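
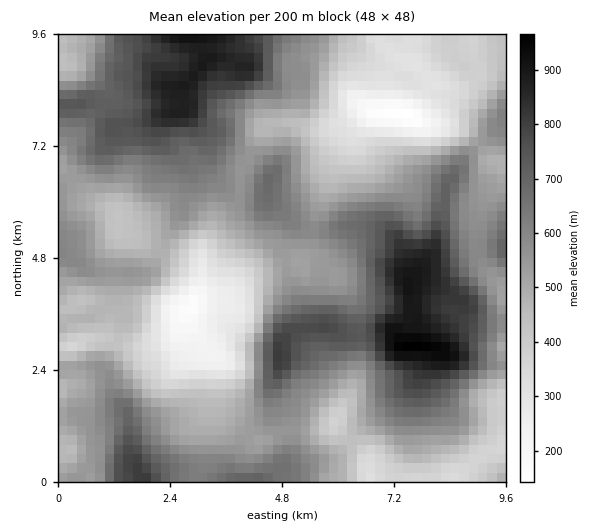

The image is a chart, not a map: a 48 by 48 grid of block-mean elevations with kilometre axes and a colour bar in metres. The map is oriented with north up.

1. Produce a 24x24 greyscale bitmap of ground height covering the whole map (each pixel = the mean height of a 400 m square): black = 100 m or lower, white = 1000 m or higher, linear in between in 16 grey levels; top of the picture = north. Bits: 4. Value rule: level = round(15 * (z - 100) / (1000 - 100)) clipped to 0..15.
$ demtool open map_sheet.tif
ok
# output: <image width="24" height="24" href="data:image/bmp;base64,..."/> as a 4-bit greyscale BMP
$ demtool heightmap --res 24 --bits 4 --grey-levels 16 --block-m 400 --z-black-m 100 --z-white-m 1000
<image width="24" height="24" href="data:image/bmp;base64,Qk2WAQAAAAAAAHYAAAAoAAAAGAAAABgAAAABAAQAAAAAACABAAATCwAAEwsAABAAAAAAAAAAAAAAABEREQAiIiIAMzMzAERERABVVVUAZmZmAHd3dwCIiIgAmZmZAKqqqgC7u7sAzMzMAN3d3QDu7u4A////AHebypmZmZh2RFVEVmeLuZiIiJh2RWZlVGeKqHd3d4dWZ4h3ZXiKl3ZneIdVeJmYZXeJdmZmiYhmeauoZXeHVEREeqmHiry6h2d2RDIje7qZm93tqFVVQyIke7u7ve7sqGZmUxIzWbu7vd3MuWZmUyEjR5mZq93MuHd3dTIzR4iIm93Ll4h3d1NEV3d4rN3KiIhmZlRVZ3eJq8zJiYhmZ3ZniIiZq7q5iXdmZ4d4mZiJmpmpiHd3eIiImodneIiph3iIiZmYioZmZniZd4mqmqqYiIZUVWZ4d4m7u7upd3VENDNFeKq7vNypdmZDIRE0aKqqvNy6iIdTIiNEV3irzd3MuYhUQ0REVmebzM3dyohlRERFVWebvN3cyph1RERVVQ=="/>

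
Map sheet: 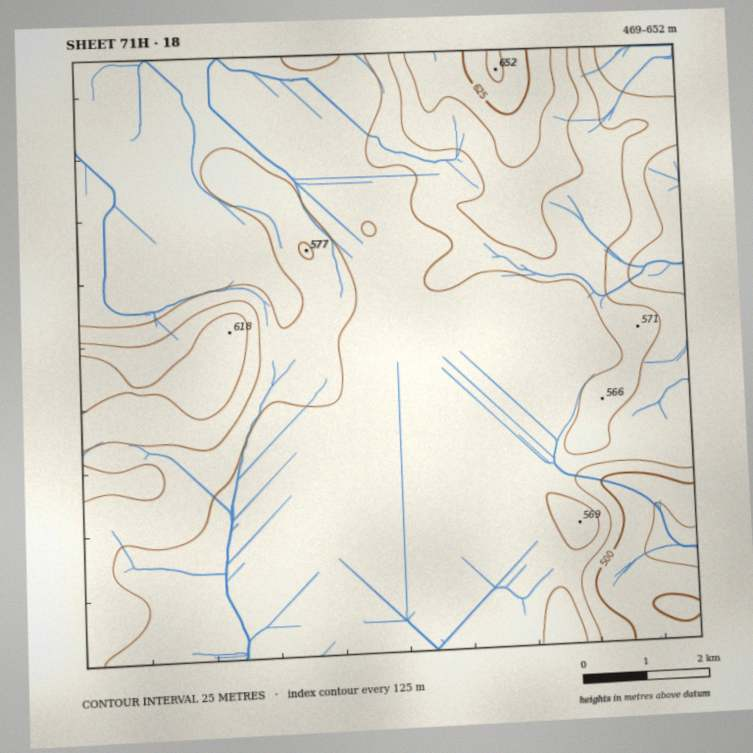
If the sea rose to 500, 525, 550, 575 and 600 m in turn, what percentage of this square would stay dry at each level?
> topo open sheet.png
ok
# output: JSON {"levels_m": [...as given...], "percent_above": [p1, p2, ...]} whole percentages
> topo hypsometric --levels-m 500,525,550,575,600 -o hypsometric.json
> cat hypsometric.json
{"levels_m": [500, 525, 550, 575, 600], "percent_above": [97, 93, 33, 13, 5]}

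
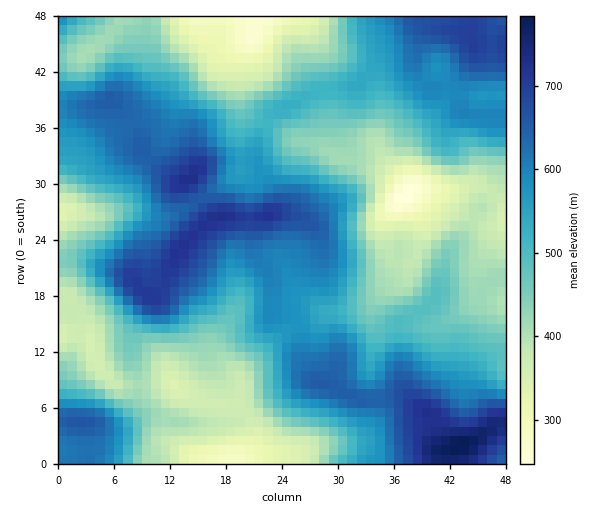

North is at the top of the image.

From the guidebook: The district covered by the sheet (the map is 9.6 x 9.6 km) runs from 240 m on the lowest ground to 790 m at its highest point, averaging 510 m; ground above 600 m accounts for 25.5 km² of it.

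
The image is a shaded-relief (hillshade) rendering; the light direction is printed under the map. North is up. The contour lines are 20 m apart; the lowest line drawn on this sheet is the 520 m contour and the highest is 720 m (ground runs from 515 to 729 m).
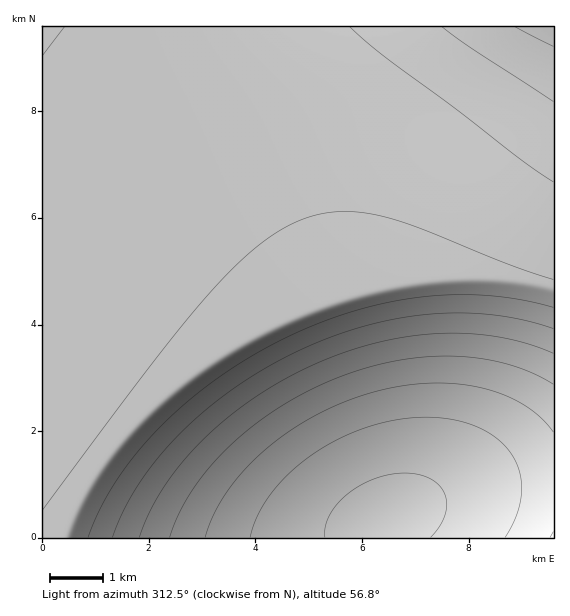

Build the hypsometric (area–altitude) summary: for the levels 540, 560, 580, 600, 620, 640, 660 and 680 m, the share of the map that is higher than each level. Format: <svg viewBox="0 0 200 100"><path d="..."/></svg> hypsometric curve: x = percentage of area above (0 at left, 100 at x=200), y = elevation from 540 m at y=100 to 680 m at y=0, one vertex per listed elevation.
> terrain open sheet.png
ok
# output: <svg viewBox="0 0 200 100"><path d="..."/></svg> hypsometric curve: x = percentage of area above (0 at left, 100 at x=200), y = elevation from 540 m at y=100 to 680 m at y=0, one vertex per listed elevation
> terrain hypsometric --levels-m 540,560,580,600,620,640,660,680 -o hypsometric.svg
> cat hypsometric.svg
<svg viewBox="0 0 200 100"><path d="M181 100l-14-14-9-15-9-14-8-14-8-14-29-15-91-14"/></svg>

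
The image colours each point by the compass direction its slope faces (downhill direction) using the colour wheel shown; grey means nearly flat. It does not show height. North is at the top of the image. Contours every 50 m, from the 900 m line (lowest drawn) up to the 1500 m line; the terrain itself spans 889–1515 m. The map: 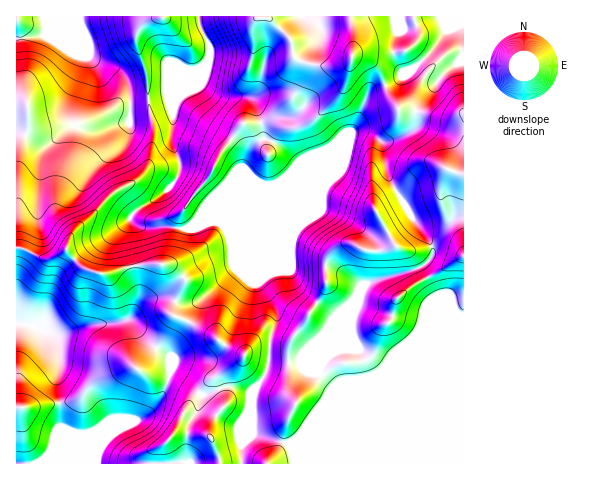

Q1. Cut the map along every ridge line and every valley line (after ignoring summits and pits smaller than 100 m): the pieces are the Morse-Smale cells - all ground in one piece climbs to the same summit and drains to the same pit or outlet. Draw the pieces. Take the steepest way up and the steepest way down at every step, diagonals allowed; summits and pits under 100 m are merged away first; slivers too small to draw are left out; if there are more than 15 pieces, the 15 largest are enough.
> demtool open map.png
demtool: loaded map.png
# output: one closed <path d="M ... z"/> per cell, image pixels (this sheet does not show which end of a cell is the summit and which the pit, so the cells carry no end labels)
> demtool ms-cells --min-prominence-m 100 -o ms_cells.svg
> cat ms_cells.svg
<path d="M463 16l-263 0 0 11 10 19 0 10-3 5-6 6-7 3-26 25-14 4-22 0-4-16-7-10-11-8-19-7-42-42-33 1 0 231 10 1 17 10 11-1 13-9 15 18 20 7 7 0 31-10 31 2 14 13-9 20-4 15 20 9 22 13 10 9 21 10-7 7-25 16-28 32-10 22-6 7 10 13 3 12 282-1z"/><path d="M22 248l-6 1 0 214 165 1 0-10-12-15 6-7 10-22 28-32 25-16 7-7-21-10-10-9-22-13-20-9 4-15 9-20-14-13-31-2-31 10-7 0-20-7-15-18-13 9-11 1z"/><path d="M199 16l-149 1 41 41 28 13 9 12 4 16 22 0 14-4 26-25 7-3 6-6 3-5 0-10-10-19z"/>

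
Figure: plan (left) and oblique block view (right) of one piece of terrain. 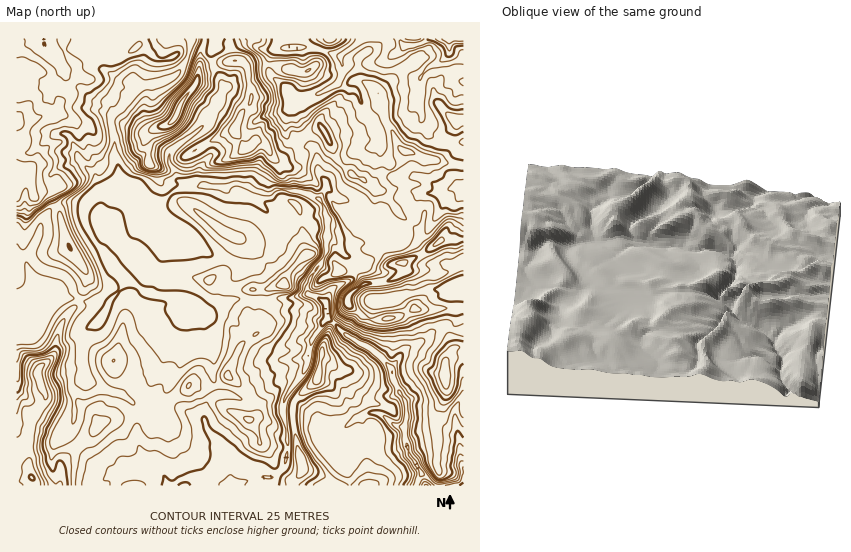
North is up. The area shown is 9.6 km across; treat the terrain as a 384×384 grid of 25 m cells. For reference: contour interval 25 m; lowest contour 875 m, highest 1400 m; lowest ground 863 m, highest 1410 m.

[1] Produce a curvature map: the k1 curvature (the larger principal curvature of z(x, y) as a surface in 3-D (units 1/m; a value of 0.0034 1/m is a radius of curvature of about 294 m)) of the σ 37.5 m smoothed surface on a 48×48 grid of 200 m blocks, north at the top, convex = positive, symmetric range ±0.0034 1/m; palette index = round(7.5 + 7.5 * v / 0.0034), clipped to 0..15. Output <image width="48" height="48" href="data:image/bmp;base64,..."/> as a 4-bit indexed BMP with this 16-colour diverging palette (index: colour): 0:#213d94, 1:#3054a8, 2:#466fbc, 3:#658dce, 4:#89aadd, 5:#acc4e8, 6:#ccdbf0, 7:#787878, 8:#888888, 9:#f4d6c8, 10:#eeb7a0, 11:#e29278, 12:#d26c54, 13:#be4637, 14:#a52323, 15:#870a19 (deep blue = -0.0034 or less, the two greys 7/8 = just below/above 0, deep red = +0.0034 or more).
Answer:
<image width="48" height="48" href="data:image/bmp;base64,Qk32BAAAAAAAAHYAAAAoAAAAMAAAADAAAAABAAQAAAAAAIAEAAATCwAAEwsAABAAAAAAAAAAlD0hAKhUMAC8b0YAzo1lAN2qiQDoxKwA8NvMAHh4eACIiIgAyNb0AKC37gB4kuIAVGzSADdGvgAjI6UAGQqHAIq5qXd4iZmIiIeIeIiIm6eKuaqqmpytq3yXqYiId4iIiIiIiIiImcu5d4mImsfOyoyHqYeHh4h3iIiIh4h6iOqIeImImoral3uYmpeIeIiIiIiIiIipifh4iIiJmZqqmJuWeKmYeIiIiIiIh5qpm+d4iIiJp5mamIqnd4mYeIiIiIiIiIqYjLd4iIiJubmaiIqoeHmZmIiIiYiIh5qLrpd4iJmqmKmZmZqpiHiYmZiImHd4m7uqf4d4iImY2omZm6m6mImYiHeImIeKqXipf4d4mJm8yaibmpicmZeJiIiIipmIiImbjNh4qJiJmJiKyInLl3eIiIiIirmpiaiIuN+rmIiLqZeLyYroeHd4mIiIiLmJy4iIiY7oiJmaioibuIrqd4iJmIiHiIqIyXiImZj4qqqqepurp5zPp4iZmIiIiIiHm4eIiJf6mZmZuZh7qblq6oiZqIiIeHiHipeImrn6mZmKqIiJuXd454iHmXh3d3iIiaqJiJjumIiZh4eImod393d3ineHd3iIiYmqiJqfh4mIh5h4mId4y3d3i4d4d3d3mIiJqYqLqazuy4eHeYiIjZiHioiHd3d3iJiJiIm43Pyb3cy6qoeIiLmIiIiIiIiIiIiJms2nz5V3eLqJmYiIeJqIiId4h3eImaqZm5eYv8V4d4mIiIh4d4q5iIh4h4ioiaut/pz4iP/+qJiIiJiId4uoh4iImZqqiHh3u7jf7LmqzLq8uJiIeKyHeImIiIh5mHiIfLp6uYeNy5iHmoiZmcmHeJiHh3h3iIiHeM/MqIiKvOuHh5iIm7iHiYiHd3eIiIiIeJrZqYmYh4r6mZl3jYeImHiIh3eImZiIiJmnmIiIh4mevIl3nXeJiHiIh3eamIiId4m5mZh4d5l8qIt4uniIiIeIiImpeIiHd5mnqoiIiYmJya2HyXiIiIiIiKqHiIiIeJqZ2IiHmImYiavZqHeIiIiHmqiIiImqrLqNmIeYmImoiJqc3JiIiIiJmIiIeZiIqIi6mIi6mIeXiImYq9uId3eKiId4h4iaubzHmayniaqIh4mIqYmJiKq9uJiYh4d5y6qIfLmZiHiIeJqaiImZiI37m5jP2YmcuqiIyph4iXmru4eoiXqZeavHjOqIrdqdmYqKt3iHm8y6iImKupmaiJuoeJ3IiKzKiYd8qIiHrJeHmJiIiKiqiKq6mIidq4qqirmdiIiH2HiJmJiImamoiprP+oh3rIjJiovJiIh6x3d3mpiqmpmYiJmI3oh4fKmod4jYiIiLd4eIy5l4mHiJh4p3n4aIecuYd4idiYiah4icmHmHmZiHmIqIn+h3iKy6h4h5yZeamHiqeIiIiImIiIiIiPypdpyad6iImXm5iIi4mIiIiJqqh3iIdp+Xd7t4h6mZiruZqHiZiJmph5iImHiIh3+Jl8p5ze6piJiHmpiZqpmIiZmau3iryo+r3tusu4raiaiHiauomoiHiXeHesqonZ53iqmGeHmZiKuoiLyqjIiImYmZmIqHeYq4mqu4mZq9y5mquJm5ig=="/>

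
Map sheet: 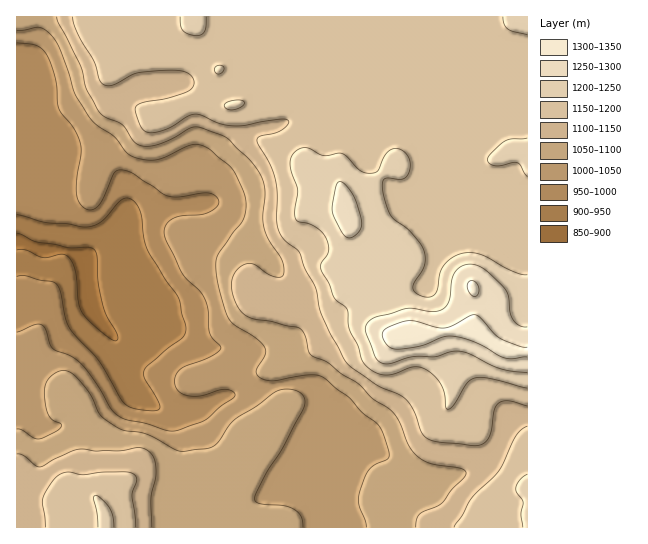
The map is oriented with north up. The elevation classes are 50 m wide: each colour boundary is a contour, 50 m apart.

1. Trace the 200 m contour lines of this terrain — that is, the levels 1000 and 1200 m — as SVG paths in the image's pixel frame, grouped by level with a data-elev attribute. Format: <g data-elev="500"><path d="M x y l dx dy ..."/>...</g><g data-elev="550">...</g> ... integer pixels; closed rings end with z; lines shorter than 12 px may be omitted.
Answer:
<g data-elev="1000"><path d="M17 43l14 1 8 3 6 6 5 9 6 20 3 27 15 20 6 14 1 10-4 22-1 16 2 10 5 6 8 3 7-4 5-8 10-24 6-4 14 3 34 23 12 1 28-4 6 1 4 4 1 7-7 6-9 3-27 3-7 5-4 7 2 10 16 34 5 6 13 12 5 8 3 11 2 23 3 6 8 8-2 4-8 6-30 12-5 5-1 8 3 9 9 5 14 0 24-7 8 2 2 4-30 25-28 11-10 0-21-8-20-3-8-4-6-6-15-26-16-21-10-7-18-8-10-22-4-2-4 1-18 7"/></g><g data-elev="1200"><path d="M114 527l-1-10-3-8-8-10-7-4-1 4 3 14 1 14"/><path d="M527 474l-8 7-3 8 1 4 6 9-2 12 2 13"/><path d="M527 275l-6-1-8-3-32-17-10-1-8 0-10 4-10 9-3 8-3 16-3 5-7 2-8-2-5-4-1-4 1-5 10-16 1-8-1-8-4-7-10-12-19-16-5-12-4-14 1-7 2-3 16 0 6-3 3-6 0-7-4-9-8-5-8 1-6 7-6 14-8 2-9-2-15-15-5-3-18 3-13-7-5-1-8 2-6 7 0 12 7 21-3 20 0 8 3 3 11 3 6 3 7 5 4 6 2 7 1 6-8 12 0 7 8 13 5 15 13 12 3 20 8 16 4 15 4 5 9 6 10 3 9-1 19-7 6 0 7 3 9 7 6 8 3 8 2 14 1 2 3 0 4-4 13-22 8-5 14 0 38 10"/><path d="M527 138l-16 1-5 2-14 12-5 6 2 4 6 3 19-4 4 1 9 14"/><path d="M226 109l5 1 7-1 5-3 1-4-6-2-11 2-3 3z"/><path d="M218 74l5-3 1-2-1-3-5-1-3 2 0 4z"/><path d="M180 17l0 8 2 5 6 4 9 2 5-2 3-3 1-14"/><path d="M503 17l1 6 3 6 6 2 14 4"/></g>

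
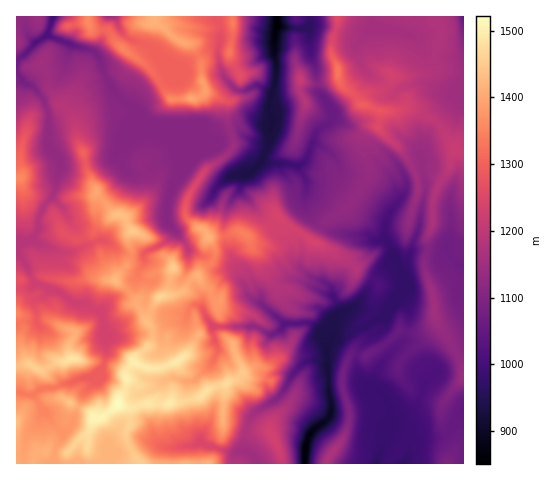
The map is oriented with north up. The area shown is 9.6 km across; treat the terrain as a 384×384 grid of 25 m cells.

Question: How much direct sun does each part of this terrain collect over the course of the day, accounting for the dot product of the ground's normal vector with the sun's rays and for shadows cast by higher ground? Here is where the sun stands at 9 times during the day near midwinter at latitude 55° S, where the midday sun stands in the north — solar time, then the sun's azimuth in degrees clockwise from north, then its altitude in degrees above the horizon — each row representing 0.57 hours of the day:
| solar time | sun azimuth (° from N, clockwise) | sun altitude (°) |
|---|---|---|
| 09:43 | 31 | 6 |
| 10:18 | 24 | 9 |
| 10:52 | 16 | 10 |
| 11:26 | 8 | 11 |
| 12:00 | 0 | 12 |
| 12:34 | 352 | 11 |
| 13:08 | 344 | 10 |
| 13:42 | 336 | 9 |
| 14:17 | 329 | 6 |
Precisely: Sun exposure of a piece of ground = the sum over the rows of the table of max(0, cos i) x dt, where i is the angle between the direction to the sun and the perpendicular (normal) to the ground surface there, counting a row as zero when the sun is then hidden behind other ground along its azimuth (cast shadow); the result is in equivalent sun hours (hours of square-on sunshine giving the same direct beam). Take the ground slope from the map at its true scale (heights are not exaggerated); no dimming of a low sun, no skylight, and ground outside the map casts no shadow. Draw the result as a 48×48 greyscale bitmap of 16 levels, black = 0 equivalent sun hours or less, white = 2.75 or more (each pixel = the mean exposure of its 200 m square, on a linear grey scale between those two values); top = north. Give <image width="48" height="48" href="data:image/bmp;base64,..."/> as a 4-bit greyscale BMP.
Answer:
<image width="48" height="48" href="data:image/bmp;base64,Qk32BAAAAAAAAHYAAAAoAAAAMAAAADAAAAABAAQAAAAAAIAEAAATCwAAEwsAABAAAAAAAAAAAAAAABEREQAiIiIAMzMzAERERABVVVUAZmZmAHd3dwCIiIgAmZmZAKqqqgC7u7sAzMzMAN3d3QDu7u4A////AFVDMCE0VUi83u3ZRFMiNlN1EjQ1MlVGZVVVZxJEQ2p1VniEEiESV0OKMkRFVEVWZUZ3amMzM2MQAAAAABETZSKdo0REVURWZTVmZZUQJBAAAAABEQElUyBrxjREVURDVURmRFQhEkEAAAACMgFFQxAFh0RFVEQzRXRUMSeHEBAAAAACQQAmUhASRVVVREQzNIhBE47bZXZEQyABIAACZCEyJXVUQyRVI1M2m4fcl0aIh5ggIQAQNkVjJ2VUMjV4QBEAABJZpCVFd3q4QRMRFXdjRURCE1RXgQABAAAkRVIAABW8uEU1M5VUZCEiJFREVTSVEAAUmSWHMSNYlpd2EVlUdBAlVDQyJYqHqIvJuqd4qTM2ZarcgzNDZzMSZSIQFYmrqal2n/pGeqZ2NpvMxTRDanqDNkEBNYmYeERERViGZ5REj8uL6CEjRqeKQzMSVXZjJ6YjMzFGh3ljdmURJ2EBNEZmhnQjZjVX3+xjECRlRFcgERF2AAAAETM1eIY1Zpl6iYUhERZAEjUTNXtwA0QAABMzaGZVZYd4hBEABGZRAAAlWZQBMxEyAAEjRVVVVXdkIAAAAYish0InhjECNHlAAQEiNERWVTURJEEjNWZXVmFotREDVlIAAQA1RDN2Vad5moaJlTdkI7l2UhATMjAAASE1RDR2VYRmZViHmFVViqtyIQACExEBEmQTMzVVVFV3ZWdndSA66WQTIAEhIhESSKtyISZERFdjEBNVIQAH/SEDEBRWUzJK3bqmEBIjRCJDNGQQAhStpSFXUkeGREv7hTITIhUSMhIzV0QgA67ZUTrby8x0R+1iEREzRCRCNBI1dkIUNFVVQ6//3sp1faZlQzMiZzNEQxIogiIkzuhDV1asndlnqGZmVDMhOEJEMxI0ZTMo3/6EWWEma7ephmdVZUMhFGJSIxVmi6Z53cuVSbIRqL/bl1ZVVVMiEURiEzNWZ3jfyXZlRbcAFGm+t3NEVVQzISVVEphVRUfKhURVRGxgABN6dlZUVERCEDVVInmWQyRWVVRDMzW3EAEzAARVQzQxAVREMmVlMjdERFVDIREkYQE1QRJlIzMQA0RDRHNEM4p0REVDIQACNUI0dSEzMyIAVSMzVoQ0RXdkREQyEAAAFCVDViE1VTADMSIkZ4dUNWZUREMxAAAAAlQiNTECMQFCEiEmd5p0JWVUMzIQAAAAAREiNDASEAASIiRnZomEVmZUMhABAAAAEAAiIjRBADWallZmZXlkdlVDIQABmqckqTIjIUYgAWhUV2ZlRZU1Z2VCEAADZoWKYAASRBERFomFNGVERCE0VlQhAAAVRVeFETEkVndkNpdTRUQzRGRERDEAAAFUQzQxApyVRspTd3VXh3ZVVUp0MgAAACZTIARjElWnZ5hTuWZ3dlVVVQO3QAAAFXMQAAFTdnl1a6ZodVZmZmVURVEoEAABaiAAFplUVFVEV3d3REZmZlVVRVISMQE1pBABVlVDMkQ0d2V5M0VVRDREVlREznR/53ZFZ3dlRVM0MiMzMkRENERFZw=="/>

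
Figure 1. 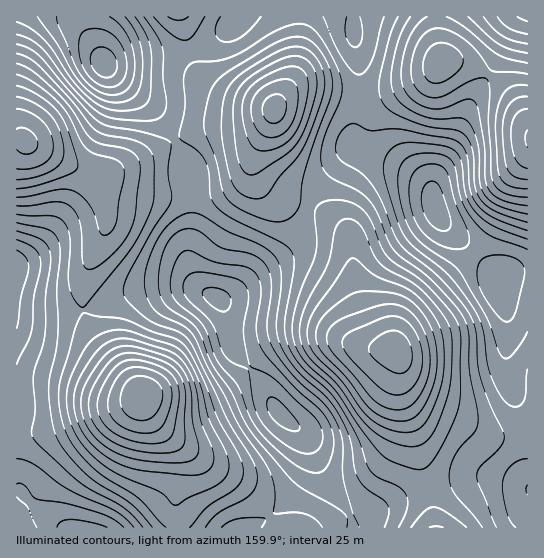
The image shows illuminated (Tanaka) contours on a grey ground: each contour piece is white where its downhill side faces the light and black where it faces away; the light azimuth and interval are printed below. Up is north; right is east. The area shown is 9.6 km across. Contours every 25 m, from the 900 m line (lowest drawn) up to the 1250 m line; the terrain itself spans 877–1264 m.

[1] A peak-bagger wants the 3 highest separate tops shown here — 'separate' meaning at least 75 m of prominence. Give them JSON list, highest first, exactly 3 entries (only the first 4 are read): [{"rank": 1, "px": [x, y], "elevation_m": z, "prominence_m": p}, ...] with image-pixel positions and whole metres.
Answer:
[{"rank": 1, "px": [103, 63], "elevation_m": 1264, "prominence_m": 387}, {"rank": 2, "px": [435, 209], "elevation_m": 1237, "prominence_m": 133}, {"rank": 3, "px": [217, 298], "elevation_m": 1231, "prominence_m": 130}]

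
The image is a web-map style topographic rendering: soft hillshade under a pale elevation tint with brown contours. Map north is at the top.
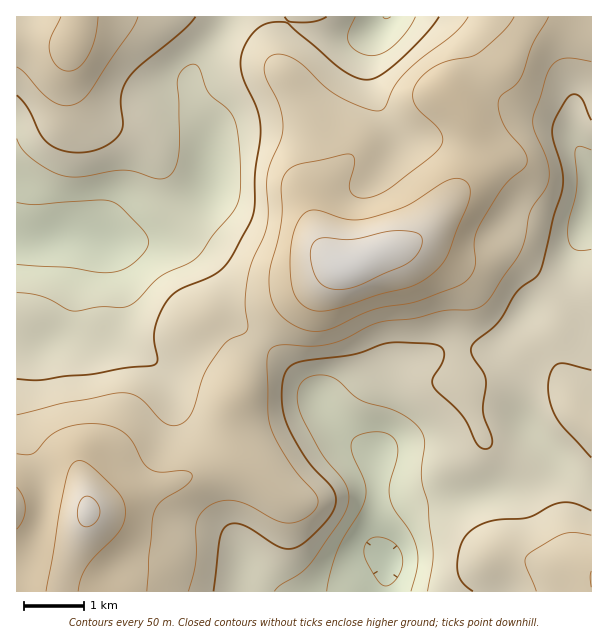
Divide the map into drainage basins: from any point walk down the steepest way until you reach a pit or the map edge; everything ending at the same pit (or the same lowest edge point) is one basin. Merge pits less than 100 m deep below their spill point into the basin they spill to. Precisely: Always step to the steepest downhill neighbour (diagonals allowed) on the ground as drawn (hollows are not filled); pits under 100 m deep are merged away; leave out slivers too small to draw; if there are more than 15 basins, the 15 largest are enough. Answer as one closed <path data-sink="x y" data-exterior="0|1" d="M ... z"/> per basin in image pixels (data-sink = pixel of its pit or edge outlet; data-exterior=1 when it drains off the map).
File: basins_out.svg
<path data-sink="387 560" data-exterior="0" d="M591 16l-58 0-25 49-47 32-7 2 18 23 4 12 0 22-7 20-27 37-22 23-15 10-31 8-18 11-21 5-47 40-18 20-12 15-12 21-5 20-9 21-3 22 0 32-52 20-40 12-21 11-24 6-4 2-8 19-8 9-7 2-11 0-15-4-22-14 0 68 575-1z"/><path data-sink="62 236" data-exterior="0" d="M291 16l-210 0-8 26-4 2-12 2-41-4 0 482 8 6 30 12 15-1 11-10 9-20 27-7 21-11 40-12 27-12 24-7 4-55 20-53 10-15 26-29 42-38 13-5-4-1-15-17-11-34 1-18 17-26-1-18-20-43-14-23-14-18-4-9 2-19z"/><path data-sink="387 17" data-exterior="1" d="M531 16l-238 0-4 4-9 21-2 19 4 9 14 18 14 23 20 43 1 18-17 26-1 18 11 34 15 17 8 2 34-16 30-10 9-6 28-30 21-30 7-20 0-22-2-9-20-26 7-2 47-32 24-45z"/>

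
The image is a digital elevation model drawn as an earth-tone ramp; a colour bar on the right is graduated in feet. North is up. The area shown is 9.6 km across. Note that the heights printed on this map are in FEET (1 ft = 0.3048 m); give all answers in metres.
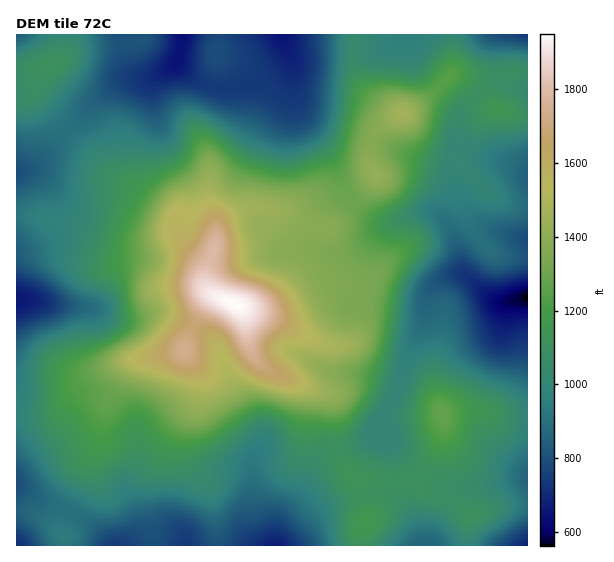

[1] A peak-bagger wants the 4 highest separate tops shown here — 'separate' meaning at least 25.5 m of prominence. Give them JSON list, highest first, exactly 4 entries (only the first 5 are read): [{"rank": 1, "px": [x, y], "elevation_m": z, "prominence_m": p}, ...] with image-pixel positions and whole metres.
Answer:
[{"rank": 1, "px": [235, 304], "elevation_m": 594, "prominence_m": 423}, {"rank": 2, "px": [403, 113], "elevation_m": 448, "prominence_m": 52}, {"rank": 3, "px": [442, 415], "elevation_m": 389, "prominence_m": 55}, {"rank": 4, "px": [54, 64], "elevation_m": 337, "prominence_m": 61}]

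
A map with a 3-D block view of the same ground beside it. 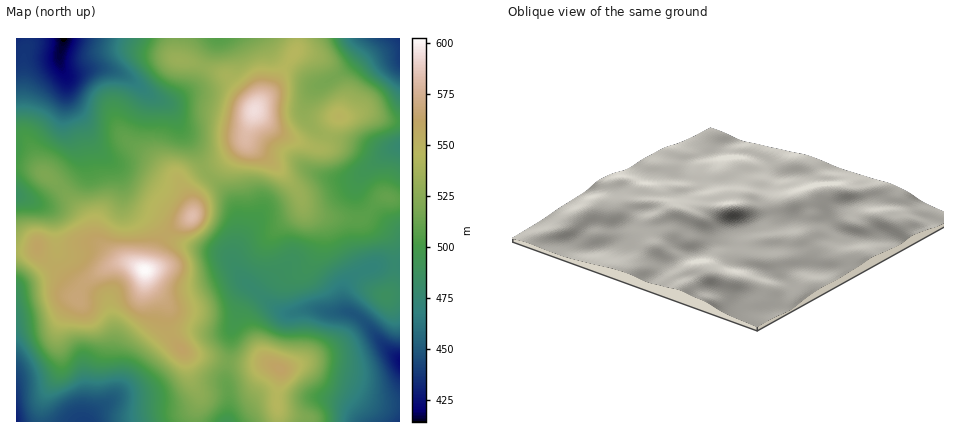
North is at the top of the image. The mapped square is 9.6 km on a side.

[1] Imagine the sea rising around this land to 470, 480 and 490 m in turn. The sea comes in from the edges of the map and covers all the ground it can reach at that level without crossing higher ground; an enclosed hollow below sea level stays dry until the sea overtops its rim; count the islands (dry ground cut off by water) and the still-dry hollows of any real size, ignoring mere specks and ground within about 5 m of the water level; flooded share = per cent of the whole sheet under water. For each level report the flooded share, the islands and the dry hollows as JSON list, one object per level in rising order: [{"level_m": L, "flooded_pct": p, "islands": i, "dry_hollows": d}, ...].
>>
[{"level_m": 470, "flooded_pct": 15, "islands": 0, "dry_hollows": 0}, {"level_m": 480, "flooded_pct": 21, "islands": 0, "dry_hollows": 0}, {"level_m": 490, "flooded_pct": 29, "islands": 0, "dry_hollows": 0}]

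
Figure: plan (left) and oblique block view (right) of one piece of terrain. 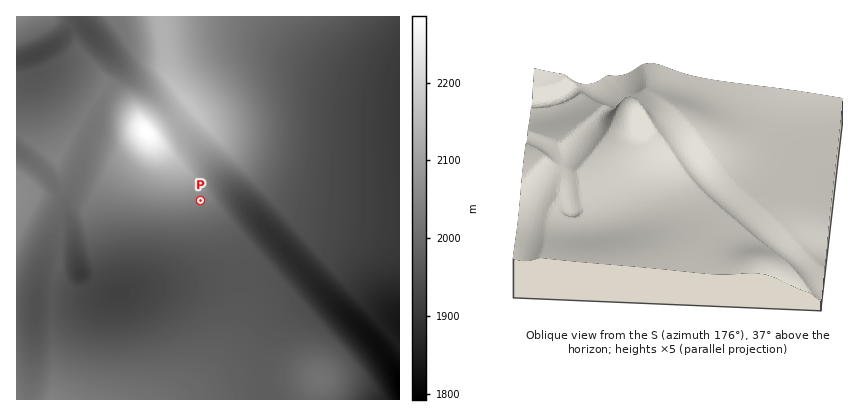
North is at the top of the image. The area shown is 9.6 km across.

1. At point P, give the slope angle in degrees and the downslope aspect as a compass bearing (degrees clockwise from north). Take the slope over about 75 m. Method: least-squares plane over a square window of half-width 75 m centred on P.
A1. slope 6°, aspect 163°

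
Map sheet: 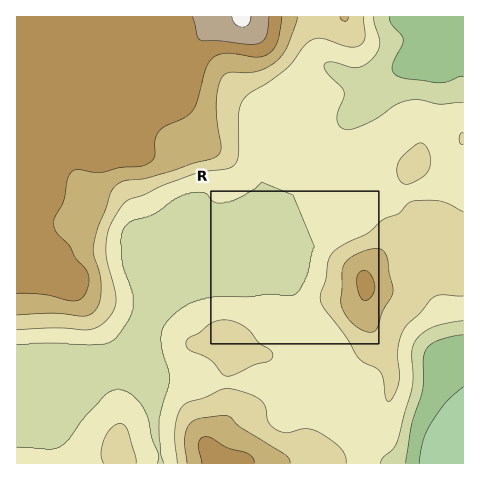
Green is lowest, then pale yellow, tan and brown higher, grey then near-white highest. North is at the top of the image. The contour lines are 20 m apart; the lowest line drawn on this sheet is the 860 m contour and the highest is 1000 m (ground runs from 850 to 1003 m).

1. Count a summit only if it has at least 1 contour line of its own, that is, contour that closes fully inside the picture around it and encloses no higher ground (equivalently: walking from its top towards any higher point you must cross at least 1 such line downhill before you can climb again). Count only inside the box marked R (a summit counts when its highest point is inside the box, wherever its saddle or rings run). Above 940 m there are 1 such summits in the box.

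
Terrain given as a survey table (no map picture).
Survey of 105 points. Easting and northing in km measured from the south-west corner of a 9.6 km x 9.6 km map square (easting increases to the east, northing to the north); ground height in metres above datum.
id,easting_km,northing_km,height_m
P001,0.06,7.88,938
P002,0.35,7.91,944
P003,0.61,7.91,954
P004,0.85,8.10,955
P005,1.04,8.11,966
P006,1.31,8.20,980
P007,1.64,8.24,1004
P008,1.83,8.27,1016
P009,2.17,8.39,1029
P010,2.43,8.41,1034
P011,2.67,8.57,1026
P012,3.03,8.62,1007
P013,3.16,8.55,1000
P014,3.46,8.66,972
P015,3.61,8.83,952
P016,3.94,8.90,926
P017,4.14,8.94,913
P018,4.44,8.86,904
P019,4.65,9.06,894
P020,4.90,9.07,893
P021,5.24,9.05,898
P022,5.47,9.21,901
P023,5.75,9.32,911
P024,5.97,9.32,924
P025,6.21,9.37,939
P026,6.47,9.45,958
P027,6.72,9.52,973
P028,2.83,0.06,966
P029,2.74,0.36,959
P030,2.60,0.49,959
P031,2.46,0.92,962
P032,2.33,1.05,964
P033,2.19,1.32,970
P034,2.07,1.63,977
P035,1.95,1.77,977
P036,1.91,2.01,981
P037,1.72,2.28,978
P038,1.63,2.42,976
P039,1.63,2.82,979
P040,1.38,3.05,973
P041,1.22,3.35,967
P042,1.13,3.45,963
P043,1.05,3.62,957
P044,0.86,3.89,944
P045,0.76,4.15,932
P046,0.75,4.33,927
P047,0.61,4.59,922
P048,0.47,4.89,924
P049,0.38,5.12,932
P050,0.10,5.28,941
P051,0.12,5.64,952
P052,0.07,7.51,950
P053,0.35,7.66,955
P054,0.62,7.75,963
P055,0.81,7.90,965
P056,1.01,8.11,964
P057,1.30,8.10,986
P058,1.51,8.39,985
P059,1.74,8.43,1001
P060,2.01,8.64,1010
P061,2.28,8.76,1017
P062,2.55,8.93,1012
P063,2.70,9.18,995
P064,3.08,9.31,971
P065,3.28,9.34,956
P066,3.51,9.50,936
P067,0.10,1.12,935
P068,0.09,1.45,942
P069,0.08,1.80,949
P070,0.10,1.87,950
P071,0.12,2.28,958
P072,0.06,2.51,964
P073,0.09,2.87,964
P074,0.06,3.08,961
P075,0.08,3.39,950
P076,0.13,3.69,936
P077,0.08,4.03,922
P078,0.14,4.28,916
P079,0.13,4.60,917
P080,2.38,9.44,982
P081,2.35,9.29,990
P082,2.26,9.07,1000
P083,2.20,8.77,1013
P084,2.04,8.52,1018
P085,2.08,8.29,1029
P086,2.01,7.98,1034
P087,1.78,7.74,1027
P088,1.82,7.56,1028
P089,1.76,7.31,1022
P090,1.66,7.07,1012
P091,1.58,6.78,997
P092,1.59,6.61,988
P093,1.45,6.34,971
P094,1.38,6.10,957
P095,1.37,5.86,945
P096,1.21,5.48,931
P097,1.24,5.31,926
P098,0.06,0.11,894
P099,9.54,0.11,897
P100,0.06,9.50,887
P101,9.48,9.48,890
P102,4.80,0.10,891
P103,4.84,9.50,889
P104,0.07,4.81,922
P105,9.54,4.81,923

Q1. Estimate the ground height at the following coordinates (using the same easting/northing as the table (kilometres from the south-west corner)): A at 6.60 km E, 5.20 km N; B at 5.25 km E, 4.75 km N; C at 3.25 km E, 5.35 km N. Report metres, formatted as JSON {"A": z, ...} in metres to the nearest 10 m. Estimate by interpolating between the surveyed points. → {"A": 950, "B": 930, "C": 930}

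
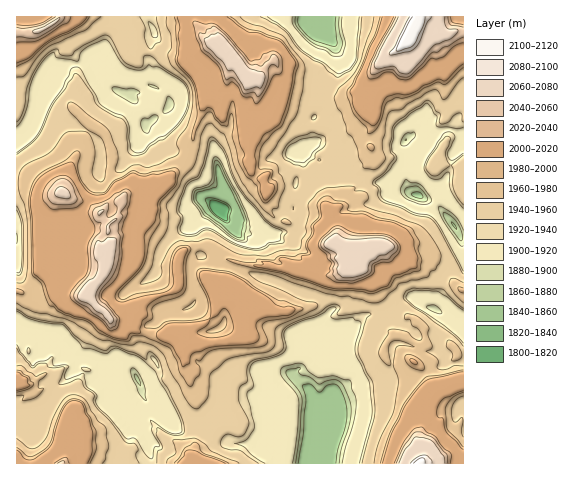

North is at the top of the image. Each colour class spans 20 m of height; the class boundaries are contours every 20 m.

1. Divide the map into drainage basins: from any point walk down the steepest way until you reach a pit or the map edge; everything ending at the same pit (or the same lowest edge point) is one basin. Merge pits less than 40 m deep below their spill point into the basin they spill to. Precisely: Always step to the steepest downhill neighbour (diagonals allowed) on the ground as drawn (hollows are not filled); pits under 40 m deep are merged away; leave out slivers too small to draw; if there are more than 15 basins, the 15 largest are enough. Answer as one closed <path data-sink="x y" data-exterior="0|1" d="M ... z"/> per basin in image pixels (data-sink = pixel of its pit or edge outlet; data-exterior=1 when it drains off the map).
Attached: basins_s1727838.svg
<path data-sink="220 211" data-exterior="0" d="M223 44l-6 3 2 1 0 6-10 12 4 7-6 1-4 4 0 31-10 24 0 7-3 8 1 11-10 6-19 20-10 5-13 13-16 0-3-3-10 3-11 10-10-8-29-13-14 29-6 49-12 18-6 5 6 9 14 1 21-9 15 2 10-1 0 3 24 22 13 2 15 10 24 2 8-3 3 1 11 12 43-2 18-7-2-15 2-16-5-3-1-7-4-5-9-2 2-10 6-15 27 5 8-1 40 9 15 1 20-6 10-8 2-11-21-4-11-17-6-3-21 0-16-7-6-12-10-12-4-17-11-6-3-37 2-16 9-32-1-8-13-1-13-25z"/><path data-sink="321 451" data-exterior="0" d="M238 262l-5 4-5 21 9 2 4 5 1 7 5 3-2 11 2 20-18 7-21 2-25-1 1 14 8 12-2 9 2 20 7 11 5 18 4 4 4 1-1 5-8 8-8 3-2 8 6 2 5 6 216 0 3-9-5-13 0-25 5-14 11-11-4-3-6-18-5-6-7-5-22 4-4-4-2-9 3-10 11-6 1-8 9-11-10-12-14-10-4-10-6-7-19-14-7 6-12 5-16 2-49-10-8 1z"/><path data-sink="168 106" data-exterior="0" d="M190 16l-129 0-7 7-15 8-22 0-1 151 13 1 24 10 10-1 10 7 16 6 10 8 11-10 10-3 3 3 16 0 13-13 10-5 19-20 6-2 4-4-1-11 3-8 0-7 10-24 0-31 9-7-3-5 10-12 0-6-19-14-1-7z"/><path data-sink="137 378" data-exterior="0" d="M20 291l-4 1 0 89 9 5 3 10-12 11 0 56 43 0-6-10 6-9 4-19 7-17 6 9 2 11-5 21-10 15 129 0 3-6 0-10 8-3 8-8 1-5-4-1-4-4-5-18-7-11-2-15 2-14-8-12-1-15-5-7-6-4-8 3-24-2-15-10-13-2-24-22 0-3-10 1-15-2-21 9-4 0-10-1z"/><path data-sink="418 195" data-exterior="0" d="M425 22l-9 2-9 17-25 21-14 18-6 17 12 18-2 12-6 9 0 4 8 15 0 6-3 12-15 17 1 7-3 4-7 5-11 1-6 6 6 17 0 15 1 2 28 5 6-7 22 1 31-19 8-20 12-16 20-6 0-153-9-1-9 4z"/><path data-sink="297 153" data-exterior="0" d="M272 76l-9 0-4 2 1 10-9 32 0 51 6 6 6 2 4 17 10 12 6 12 16 7 24 1 9 9 3 8 1-15-6-17 6-6 11-1 7-5 3-4-1-7 15-17 3-12-2-13-6-8 0-4 7-12 0-13-11-16-11 0-8 4-6-1-8-4-4-8-24 5-21-6z"/><path data-sink="320 17" data-exterior="1" d="M419 16l-209 0-1 5 4 10-1 12 4 3 7-2 8 6 15 29 9 1 8-4 9 0 8 9 21 6 24-5 4 8 14 5 21-5 9-23 9-9 25-21z"/><path data-sink="435 309" data-exterior="0" d="M383 245l-12 0-6 7-7-2-4 13 6 5 9 4 11 12 4 10 14 10 11 13 5 1 8 8 5 19 24 0 9 11 3 0 1-65-5-3-14-18-15-14-7 3-21-1-13-12z"/><path data-sink="454 225" data-exterior="0" d="M463 185l-19 6-12 16-8 20-28 18-7 1 13 12 21 1 7-3 15 14 9 13 8 7 2 0z"/><path data-sink="458 407" data-exterior="0" d="M463 381l-23 8-17 14-5 14 0 25 5 13-2 9 43-1z"/><path data-sink="17 238" data-exterior="1" d="M29 183l-13 0 0 108 5 1 7-4 12-18 6-49 13-27 0-2-10 0z"/>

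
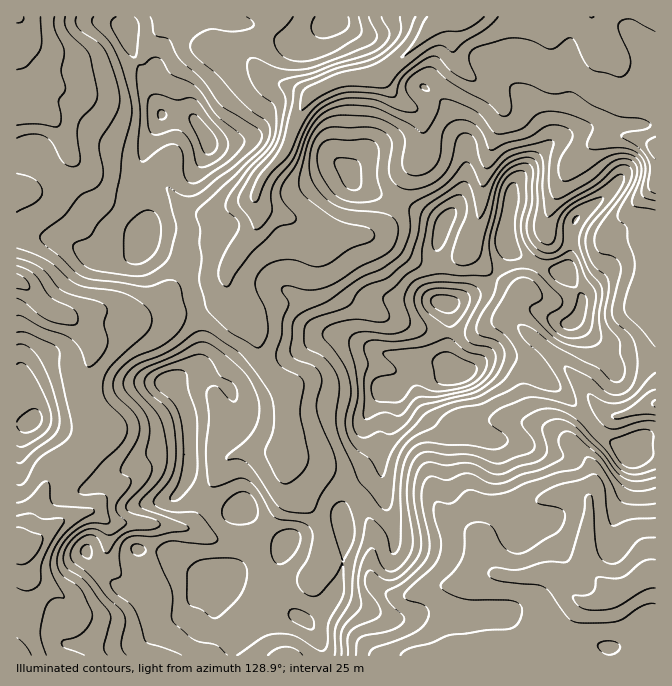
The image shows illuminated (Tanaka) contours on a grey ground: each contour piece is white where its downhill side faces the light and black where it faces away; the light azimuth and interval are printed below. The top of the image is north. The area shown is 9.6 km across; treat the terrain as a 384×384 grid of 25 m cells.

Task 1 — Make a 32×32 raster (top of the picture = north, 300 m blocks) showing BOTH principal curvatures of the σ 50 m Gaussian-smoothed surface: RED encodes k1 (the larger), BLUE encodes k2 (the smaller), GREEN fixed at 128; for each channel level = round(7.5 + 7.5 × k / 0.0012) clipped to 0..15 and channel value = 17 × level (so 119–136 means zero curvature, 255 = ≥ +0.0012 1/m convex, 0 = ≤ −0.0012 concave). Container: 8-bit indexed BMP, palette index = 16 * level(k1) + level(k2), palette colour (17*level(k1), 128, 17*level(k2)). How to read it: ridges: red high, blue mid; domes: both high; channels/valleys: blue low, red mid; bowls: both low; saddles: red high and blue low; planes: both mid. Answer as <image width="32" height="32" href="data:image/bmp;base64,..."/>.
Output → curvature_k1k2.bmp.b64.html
<image width="32" height="32" href="data:image/bmp;base64,Qk02CAAAAAAAADYEAAAoAAAAIAAAACAAAAABAAgAAAAAAAAEAAATCwAAEwsAAAABAAAAAAAAAIAAABGAAAAigAAAM4AAAESAAABVgAAAZoAAAHeAAACIgAAAmYAAAKqAAAC7gAAAzIAAAN2AAADugAAA/4AAAACAEQARgBEAIoARADOAEQBEgBEAVYARAGaAEQB3gBEAiIARAJmAEQCqgBEAu4ARAMyAEQDdgBEA7oARAP+AEQAAgCIAEYAiACKAIgAzgCIARIAiAFWAIgBmgCIAd4AiAIiAIgCZgCIAqoAiALuAIgDMgCIA3YAiAO6AIgD/gCIAAIAzABGAMwAigDMAM4AzAESAMwBVgDMAZoAzAHeAMwCIgDMAmYAzAKqAMwC7gDMAzIAzAN2AMwDugDMA/4AzAACARAARgEQAIoBEADOARABEgEQAVYBEAGaARAB3gEQAiIBEAJmARACqgEQAu4BEAMyARADdgEQA7oBEAP+ARAAAgFUAEYBVACKAVQAzgFUARIBVAFWAVQBmgFUAd4BVAIiAVQCZgFUAqoBVALuAVQDMgFUA3YBVAO6AVQD/gFUAAIBmABGAZgAigGYAM4BmAESAZgBVgGYAZoBmAHeAZgCIgGYAmYBmAKqAZgC7gGYAzIBmAN2AZgDugGYA/4BmAACAdwARgHcAIoB3ADOAdwBEgHcAVYB3AGaAdwB3gHcAiIB3AJmAdwCqgHcAu4B3AMyAdwDdgHcA7oB3AP+AdwAAgIgAEYCIACKAiAAzgIgARICIAFWAiABmgIgAd4CIAIiAiACZgIgAqoCIALuAiADMgIgA3YCIAO6AiAD/gIgAAICZABGAmQAigJkAM4CZAESAmQBVgJkAZoCZAHeAmQCIgJkAmYCZAKqAmQC7gJkAzICZAN2AmQDugJkA/4CZAACAqgARgKoAIoCqADOAqgBEgKoAVYCqAGaAqgB3gKoAiICqAJmAqgCqgKoAu4CqAMyAqgDdgKoA7oCqAP+AqgAAgLsAEYC7ACKAuwAzgLsARIC7AFWAuwBmgLsAd4C7AIiAuwCZgLsAqoC7ALuAuwDMgLsA3YC7AO6AuwD/gLsAAIDMABGAzAAigMwAM4DMAESAzABVgMwAZoDMAHeAzACIgMwAmYDMAKqAzAC7gMwAzIDMAN2AzADugMwA/4DMAACA3QARgN0AIoDdADOA3QBEgN0AVYDdAGaA3QB3gN0AiIDdAJmA3QCqgN0Au4DdAMyA3QDdgN0A7oDdAP+A3QAAgO4AEYDuACKA7gAzgO4ARIDuAFWA7gBmgO4Ad4DuAIiA7gCZgO4AqoDuALuA7gDMgO4A3YDuAO6A7gD/gO4AAID/ABGA/wAigP8AM4D/AESA/wBVgP8AZoD/AHeA/wCIgP8AmYD/AKqA/wC7gP8AzID/AN2A/wDugP8A/4D/AIaYuLenqKiHh4aXl3Z1huiFdIV1hoeHd4eHh5eoqKeYhqeGhnaGl5eHl5aHpqfIxnSGqLiXh4eHiIeHlpeXlpiGp4WFhaaXhqiXl4Z3p5fGp7amlaeXl5eYmKiGdHSGqIaEhHXIp3Z2l4eohoaWdofXYqKDc3V1hoWFloSnhYOVlKXY16SmhpeXl6imlaaFhudwyaiVhoeFhZV1poSnl3Vjgsj8oerXyKeFhIWF2pZ014KnuaaWh4aYmJeog7iHhoaDgMSQoHCAgYWXl7S3tpTZg7a3hYV2h4eImJiDp4aGlqamk5PY9+m2lajKpmR0l7eD2JdzhoaGhYaHl4OWp4e3hJe3poOFpteUhriFdYeHlobohmOWdZaWdYSEdHO0lbZ1hnaXp4V194V1pnZ2d3aGl9eFY5Z1l6iXp7eTg/rHx4WFhoZ2p3X3hYaGdnWHdpamtoWFqLe4uMing5D22afJyaWGdmWFdeeFh5iHhIeGp8iWt5WWlpaGhYRy9qOUyae4hYWFdoaF54SHqJeEh4eF1pa3g4FxhHaGhda0kpGAt6d1habH2OqndZiohXR1hmS42cXF+OiklZXYxnKouqW4hoaFhaa2uNenp5aTp4Z2hqWUp6a46eiltbaBlreolbinqIR2hYR0lriHhYWXuKenyNenlraEt7aFgKW2tqeFp4aEhYiHdnaVpXV1dZe4uKeVc3ODs5RzhILG6tiUhYWmgYSFhXWGd5eXhoZ2lZWGlpWGldn6yJaDppWU+HVkd3GWl5aGhZaFl5eFl5eohoaXqKamx6fGxpVThcbXxYV2hYaXube4qJaXl3SXl4d2doWGhpajk2SjxtX1+5SVp4a3t7eXh5e5h4aHloOXmIeHh3VldsfHcqT5tVHjg4WGh5iHh4eHl6iXhoeopYWWhoaFdXV1p/iDgfd0cPe1gpaXh4eHh4aWl5aEhZRzhJaGhZamtrWm2ceA97iQtPjmkKV0hpeHdqeXdLeXloORyKaYubiWhXWG15D62HNxg/f4cKi3hYV3l6d1lteXloCRxrmoqIZ1ZXXXgMb5pHOEpfvSqKmDh4eGxnVk6cfY2IC3yZeoqJaEh9iTlJXVpoSSsZCWlIWYh3W3t7XolZfYkKHZh5iopoSnuIVkdaeop6emyIWGl4d2dbe4t6Z1hpe2gLe4qJaBhKaXlnWWhoaHhnaWl4d3h3aWxoWnlYZ3haJwgJCBgdjJp4SEl4h3h4eHd5iGh4eHdbeXp4aFh4aFt8i2k5KAktiFlKiHh4eXh4eHl5aGhYV115WndXaGdpaoqLi3yMiQkqWnqIeIh5eGhoeYhJa3yMe5l4Wnpqi4poaXuLmnprZyhHSWp4eGl4WXmJc="/>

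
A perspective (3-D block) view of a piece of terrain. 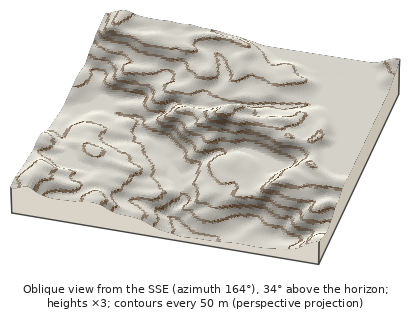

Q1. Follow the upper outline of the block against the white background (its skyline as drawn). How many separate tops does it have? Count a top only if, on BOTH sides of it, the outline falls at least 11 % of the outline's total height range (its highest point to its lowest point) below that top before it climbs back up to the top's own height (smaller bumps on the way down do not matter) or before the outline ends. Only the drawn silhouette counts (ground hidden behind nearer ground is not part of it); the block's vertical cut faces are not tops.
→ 1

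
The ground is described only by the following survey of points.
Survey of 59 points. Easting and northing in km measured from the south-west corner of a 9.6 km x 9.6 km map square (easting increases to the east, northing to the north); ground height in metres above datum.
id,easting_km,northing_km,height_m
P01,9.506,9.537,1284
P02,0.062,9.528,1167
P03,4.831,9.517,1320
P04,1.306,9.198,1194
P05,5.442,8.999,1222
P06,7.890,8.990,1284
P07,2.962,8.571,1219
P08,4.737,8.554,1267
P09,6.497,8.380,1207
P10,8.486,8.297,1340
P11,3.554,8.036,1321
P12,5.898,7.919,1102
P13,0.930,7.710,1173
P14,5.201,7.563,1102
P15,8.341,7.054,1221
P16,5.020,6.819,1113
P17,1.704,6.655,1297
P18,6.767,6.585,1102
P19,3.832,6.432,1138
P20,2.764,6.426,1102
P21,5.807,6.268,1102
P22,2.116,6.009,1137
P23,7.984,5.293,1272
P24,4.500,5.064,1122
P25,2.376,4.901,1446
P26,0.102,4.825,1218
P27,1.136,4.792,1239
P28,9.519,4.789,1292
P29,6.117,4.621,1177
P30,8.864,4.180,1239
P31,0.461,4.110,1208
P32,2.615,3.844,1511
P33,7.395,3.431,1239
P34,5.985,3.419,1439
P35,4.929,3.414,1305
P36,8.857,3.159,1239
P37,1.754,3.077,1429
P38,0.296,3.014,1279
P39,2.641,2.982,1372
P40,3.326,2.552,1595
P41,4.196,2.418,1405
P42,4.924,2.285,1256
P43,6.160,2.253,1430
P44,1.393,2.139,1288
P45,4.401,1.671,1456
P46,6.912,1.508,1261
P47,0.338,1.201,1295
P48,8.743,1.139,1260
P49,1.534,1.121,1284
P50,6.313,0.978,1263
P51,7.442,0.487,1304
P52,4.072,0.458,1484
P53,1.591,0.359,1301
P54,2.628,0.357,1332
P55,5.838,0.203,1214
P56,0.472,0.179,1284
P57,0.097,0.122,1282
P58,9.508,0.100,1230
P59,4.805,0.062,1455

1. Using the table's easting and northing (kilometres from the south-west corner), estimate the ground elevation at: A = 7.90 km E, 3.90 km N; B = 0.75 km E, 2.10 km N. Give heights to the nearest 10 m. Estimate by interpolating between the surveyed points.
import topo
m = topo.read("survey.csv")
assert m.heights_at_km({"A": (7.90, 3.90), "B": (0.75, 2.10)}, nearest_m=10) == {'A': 1240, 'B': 1300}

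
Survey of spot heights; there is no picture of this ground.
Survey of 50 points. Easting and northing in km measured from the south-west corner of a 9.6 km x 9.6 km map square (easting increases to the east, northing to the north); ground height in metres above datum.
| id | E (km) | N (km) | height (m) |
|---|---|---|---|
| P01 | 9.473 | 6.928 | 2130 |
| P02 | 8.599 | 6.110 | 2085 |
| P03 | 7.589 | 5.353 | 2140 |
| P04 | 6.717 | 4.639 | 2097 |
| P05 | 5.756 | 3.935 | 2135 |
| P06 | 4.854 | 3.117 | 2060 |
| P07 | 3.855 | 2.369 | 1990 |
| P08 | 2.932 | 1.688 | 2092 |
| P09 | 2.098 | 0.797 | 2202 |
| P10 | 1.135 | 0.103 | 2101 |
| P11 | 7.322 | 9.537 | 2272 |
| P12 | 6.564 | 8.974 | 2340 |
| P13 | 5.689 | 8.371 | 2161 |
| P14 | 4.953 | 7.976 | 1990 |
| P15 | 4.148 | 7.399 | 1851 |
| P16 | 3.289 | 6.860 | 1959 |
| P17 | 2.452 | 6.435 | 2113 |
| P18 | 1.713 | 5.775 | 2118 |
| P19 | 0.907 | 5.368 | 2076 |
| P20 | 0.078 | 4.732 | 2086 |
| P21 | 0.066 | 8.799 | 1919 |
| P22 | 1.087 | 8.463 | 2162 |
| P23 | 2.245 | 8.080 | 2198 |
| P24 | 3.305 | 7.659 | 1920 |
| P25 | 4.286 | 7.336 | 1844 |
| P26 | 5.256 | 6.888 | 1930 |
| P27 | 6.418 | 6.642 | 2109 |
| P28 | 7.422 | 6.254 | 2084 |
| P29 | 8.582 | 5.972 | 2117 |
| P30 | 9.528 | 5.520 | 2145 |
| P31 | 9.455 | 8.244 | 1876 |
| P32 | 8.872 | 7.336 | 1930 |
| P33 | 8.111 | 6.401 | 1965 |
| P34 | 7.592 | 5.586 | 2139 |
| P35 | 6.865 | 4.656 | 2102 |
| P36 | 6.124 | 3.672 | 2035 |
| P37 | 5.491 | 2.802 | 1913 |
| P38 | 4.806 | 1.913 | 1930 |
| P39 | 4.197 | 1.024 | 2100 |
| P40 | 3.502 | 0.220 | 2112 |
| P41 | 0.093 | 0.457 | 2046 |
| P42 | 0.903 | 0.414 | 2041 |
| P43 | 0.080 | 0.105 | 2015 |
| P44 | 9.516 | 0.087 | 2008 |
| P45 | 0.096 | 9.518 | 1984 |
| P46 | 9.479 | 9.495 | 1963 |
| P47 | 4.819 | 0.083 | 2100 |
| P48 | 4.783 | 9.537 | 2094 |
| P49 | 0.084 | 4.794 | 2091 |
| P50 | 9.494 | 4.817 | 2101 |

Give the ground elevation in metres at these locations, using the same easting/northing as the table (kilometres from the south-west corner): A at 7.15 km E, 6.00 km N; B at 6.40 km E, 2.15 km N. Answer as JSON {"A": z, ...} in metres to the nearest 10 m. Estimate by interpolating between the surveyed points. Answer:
{"A": 2130, "B": 1950}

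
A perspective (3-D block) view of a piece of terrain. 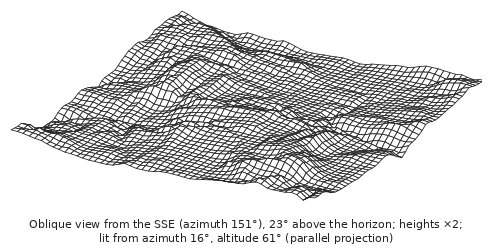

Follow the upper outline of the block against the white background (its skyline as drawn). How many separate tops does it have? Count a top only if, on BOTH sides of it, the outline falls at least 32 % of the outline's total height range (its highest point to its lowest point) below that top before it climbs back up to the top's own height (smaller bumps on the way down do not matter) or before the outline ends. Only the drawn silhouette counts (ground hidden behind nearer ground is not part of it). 1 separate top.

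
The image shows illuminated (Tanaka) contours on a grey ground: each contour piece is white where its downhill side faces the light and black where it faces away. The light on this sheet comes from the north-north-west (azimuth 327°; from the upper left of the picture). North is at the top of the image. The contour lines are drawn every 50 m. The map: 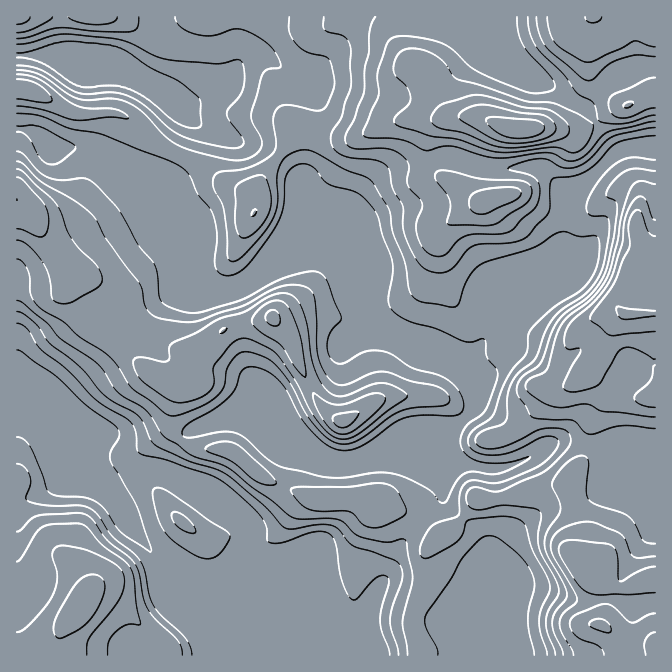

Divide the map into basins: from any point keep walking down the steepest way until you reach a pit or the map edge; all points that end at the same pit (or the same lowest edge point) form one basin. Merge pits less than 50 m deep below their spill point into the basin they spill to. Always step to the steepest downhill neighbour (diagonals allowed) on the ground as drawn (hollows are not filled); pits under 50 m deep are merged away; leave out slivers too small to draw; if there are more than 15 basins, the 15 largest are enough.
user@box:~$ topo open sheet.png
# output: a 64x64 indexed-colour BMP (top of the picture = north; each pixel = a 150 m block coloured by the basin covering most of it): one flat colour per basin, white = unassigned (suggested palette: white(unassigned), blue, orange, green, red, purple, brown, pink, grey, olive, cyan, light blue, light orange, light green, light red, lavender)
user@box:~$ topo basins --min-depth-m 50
<image width="64" height="64" href="data:image/bmp;base64,Qk12CAAAAAAAAHYAAAAoAAAAQAAAAEAAAAABAAQAAAAAAAAIAAATCwAAEwsAABAAAAAAAAAA////ALR3HwAOf/8ALKAsACgn1gC9Z5QAS1aMAMJ34wB/f38AIr28AM++FwDox64AeLv/AIrfmACWmP8A1bDFABERERERERERERERERERERERERERERERERERERERERERERERERERERERERERERERERERERERERERERERERERERERERERERERERERERERERERERERERERERERERERERERERERERERERERERERERERERERERERERERERERERERERERERERERERERERERERERERERERERERERERERERERERERERERERERERERERERERERERERERERERERERERERERERERERERERERERERERERERERERERERERERERERERERERERERERERERERERERERERERERERERERERERERERERERERERERERERERERERERERERERERERERERERERERERERERERERERERERERERERERERERERERERERERERERERERERERERERERERERERERERERERERERERERERERERERERERERERERERERERERERERERERERERERERERERERERERERERERERERERERERERERERERERERERERESERERERERERERERERERERERERERERERERERERERERESIhEREREREREREREREREREREREREREREREREREREREiIiIRERERERERERERERERERERERERERERERERERESIiIiIiEREREREREREREREREREREREREREREREiIiIiIiIiIiIiIiERERERERERERERERERERERERERIiIiIiIiIiIiIiIiIiIhERERERERERERERERERERESIiIiIiIiIiIiIiIiIiIiIRERERERERERERERERERESIiIiIiIiIiIiIiIiIiIiIiEREREREREREREREREREiIiIiIiIiIiIiIiIiIiIiIiIREREREREREREREREiIiIiIiIiIiIiIiIiIiIiIiIiIhEREREREREREREREiIiIiIiIiIiIiIiIiIiIiIiIiIiERERERERERERERESIiIiIiIiIiIiIiIiIiIiIiIiIiIhERERERERERERERIiIiIiIiIiIiIiIiIiIiIiIiIiIiEREREREREREREREiIiIiIiIiIiIiIiIiIiIiIiIiIiIhERERERERERERESIiIiIiIiIiIiIiIiIiIiIiIiIiIiERERERERERERERESIiIiIiIiIiIiIiIiIiIiIiIiIiERERERERERERERERIiIiIiIiIiIiIiIiIiIiIiIiIiEREREREREREREREREiIiIiIiIiIiIiIiIiIiIiIiIiIhEREREREREREREREiIiIiIiIiIiIiIiIiIiIiIiIiIiIRERERERERERESIiIiIiIiIiIiIiIiIiIiIiIiIhEiIhEREREREREREiIiIiIiIiIiIiIiIiIiIiIiIiERERIiEREREREREREiIiIiIiIiIiIiIiIiIiIiIiIRERERESIhERERERESIiIiIiIiIiIiIiIiIiIiIiIhERERERERESERERERESIiIiIiIiIiIiIiIiIiIiIiIiERERERERERERERERERIiIiIiIiIiIiIiIiIiIiIiIiERERERERERERERERERIiIiIiIiIiIiIiIiIiIiIiIiIREREREREREREREREREiIiIiIiIiIiIiIiIiIiIiIiIhEREREREREREREREREiIiIiIiIiIiIiIiIiIiIiIiIhEREREREREREREREREiIiIiIiIiIiIiIiIiIiIiIiIiEREREREREREREREREiIiIiIiIiIiIiIiIiIiIiIiIiIREREREREREREREREiIiIiIiIiIiIiIiIiIiIiIiIiIhERERERERERERERESIiIiIiIiIiIiIiIiIiIiIiIiIiIRERERERERERERESIiIiIiIiIiIiIiIiIiIiIiIiIiIiIRERERERERERESIiIiIiIiIiIiIiIiIiIiIiIiIiIiIiERERERERERERIiIiIiIiIiIiIiIjIiIiIiIiIiIiIiEREREREREREREiIiIiIiIiIiIiIzMiIiIiIiIiIiIhERERERERERERESIiIiIiIiIiIiMzMzIiIiIiIiIiIhERERERERERERERIiIiIiIiIiIiMzMzMyIiIiIiIiIiEREREREREREREREiIiIiIiIiIjMzMzMzMiIiIiIiIiERERERERERERERESIiIiIiIiIzMzMzMzMyIiIiIiIiIRERERERERERERERIiIiIiIiIzMzMzMzMzMiMzMyIiIiEREREREREREREREiIiIiIiIzMzMzMzMzMzMzMzMzIiIRERERERERERERESIiIjMzMzMzMzMzMzMzMzMzMzMzMzERERERERERERERIiIzMzMzMzMzMzMzMzMzMzMzMzMzEREREREREREREREiMzMzMzMzMzMzMzMzMzMzMzMzMzERERERERERERERETMzMzMzMzMzMzMzMzMzMzMzMzMzMRERERERERERERERMzMzMzMzMzMzMzMzMzMzMzMzMzMREREREREREREREREzMzMzMzMzMzMzMzMzMzMzMzMzMRERERERERERERERETMzMzMzMzMzMzMzMzMzMzMzMzMxERERERERERERERERMzMzMzMzMzMzMzMzMzMzMzMzMxEREREREREREREREREzMzMzMzMzMzMzMzMzMzMzMzMzERERERERERERERERETMzMzMzMzMzMzMzMzMzMzMzMzERERERERERERERERER"/>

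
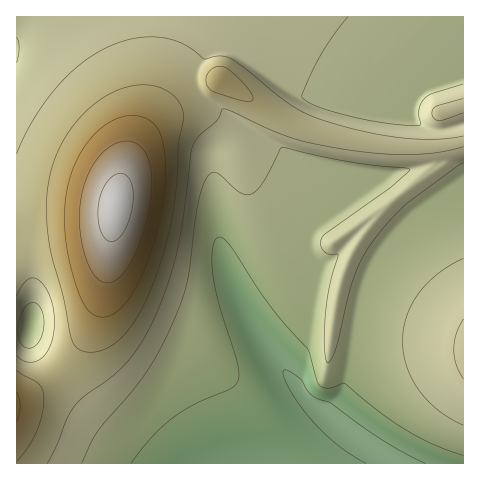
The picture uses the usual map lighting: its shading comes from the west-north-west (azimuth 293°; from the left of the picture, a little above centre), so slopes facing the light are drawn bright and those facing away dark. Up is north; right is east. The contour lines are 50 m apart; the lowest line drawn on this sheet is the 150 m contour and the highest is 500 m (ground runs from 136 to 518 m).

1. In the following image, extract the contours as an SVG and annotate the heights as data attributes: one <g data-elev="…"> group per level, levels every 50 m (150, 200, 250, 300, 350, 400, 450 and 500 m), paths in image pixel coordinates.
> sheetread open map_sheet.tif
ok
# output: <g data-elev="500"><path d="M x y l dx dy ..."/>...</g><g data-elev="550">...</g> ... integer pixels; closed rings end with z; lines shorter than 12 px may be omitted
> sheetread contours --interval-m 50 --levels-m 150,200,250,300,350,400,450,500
<g data-elev="150"><path d="M366 463l-29-18-24-24-23-31-6-13 0-7 6 1 10 8 8 12 5 5 17 7 52 37 43 23"/></g><g data-elev="200"><path d="M131 463l21-26 20-18 24-16 35-14 4-4 3-4 1-9-2-10-18-57-6-31 0-26 3-9 4-2 4 2 7 8 27 42 16 23 33 36 10 33 3 5 3 2 6 0 15-5 34 28 27 19 29 15 29 10"/></g><g data-elev="250"><path d="M82 463l9-21 7-11 34-40 16-21 13-22 11-23 10-25 5-19 8-63 5-22 4-14 6-9 4-1 4 2 23 19 5 2 5-1 6-4 5-7 18-34 3-2 65 15 62 7-20 19-64 45-4 5-1 7 3 6 5 3 8 0 1 2-8 28-4 29-2 35 2 11 2 4 4-6 4-10 18-70 7-17 9-15 15-20 20-20 58-42"/><path d="M27 348l-5-3-3-5-1-15 3-10 4-7 4-5 5 0 5 2 3 6 2 9 0 9-6 15-5 3z"/><path d="M463 258l-25 16-19 19-7 12-5 11-3 12-1 13 1 13 3 13 12 23 19 20 25 15"/><path d="M463 84l-30 9-8 5-6 10 0 7 2 9-3 2-26-2-34-6-35-9-16-7-5-6 10-24 15-27 21-28"/><path d="M17 37l2 11-2 15"/></g><g data-elev="300"><path d="M47 463l9-17 11-27 7-12 9-10 27-19 14-13 15-18 12-22 15-37 11-37 6-33 9-71 7-11 18-16 5-10 2-1 7 2 37 18 24 9 19 5 35 7 35 4 31 1 29-3 22-5"/><path d="M463 319l-7 15-2 15 2 15 7 15"/><path d="M17 296l5-11 6-6 5-1 6 2 6 7 5 11 3 11 1 13-3 21-4 8-5 7-7 4-7 0-6-2-5-5"/><path d="M463 136l-26 3-32-1-36-5-40-11-20-7-17-9-62-48-12-2-14 3-14-11-12-6-14-4-17-1-18 3-19 6-19 10-17 14-17 17-16 21-13 22-11 24"/><path d="M463 98l-26 8-4 3-1 4 2 6 6 2 23-8"/></g><g data-elev="350"><path d="M17 461l11-14 8-15 6-16 2-17-1-9-4-6-22-14"/><path d="M84 351l12 1 12-4 11-8 11-12 9-14 9-19 17-49 9-44 4-57 5-29-2-10-6-9-8-6-10-5-14-1-17 2-16 7-15 10-14 13-13 16-10 18-7 18-3 18-2 17 4 42 13 52 8 41 5 8z"/><path d="M242 101l9 0 2-2 0-2-7-10-12-13-7-6-6-2-7 2-5 3-3 10 1 4 3 5z"/></g><g data-elev="400"><path d="M17 422l3-16-3-14"/><path d="M97 316l8 1 10-4 9-8 8-11 16-34 13-44 5-40-1-17-2-16-3-10-5-8-7-6-9-3-10 0-12 3-11 5-11 9-9 12-8 13-6 14-5 16-2 18 0 18 5 40 6 22 7 16 7 10z"/></g><g data-elev="450"><path d="M104 283l7-1 6-2 13-15 11-26 8-30 3-26-3-21-7-14-5-4-6-3-7 0-8 2-15 12-12 18-8 23-2 27 5 28 8 21 6 7z"/></g><g data-elev="500"><path d="M108 241l5 0 7-4 7-12 5-14 1-14-1-11-3-8-6-4-7 0-7 6-6 9-4 11-1 13 1 11 3 11z"/></g>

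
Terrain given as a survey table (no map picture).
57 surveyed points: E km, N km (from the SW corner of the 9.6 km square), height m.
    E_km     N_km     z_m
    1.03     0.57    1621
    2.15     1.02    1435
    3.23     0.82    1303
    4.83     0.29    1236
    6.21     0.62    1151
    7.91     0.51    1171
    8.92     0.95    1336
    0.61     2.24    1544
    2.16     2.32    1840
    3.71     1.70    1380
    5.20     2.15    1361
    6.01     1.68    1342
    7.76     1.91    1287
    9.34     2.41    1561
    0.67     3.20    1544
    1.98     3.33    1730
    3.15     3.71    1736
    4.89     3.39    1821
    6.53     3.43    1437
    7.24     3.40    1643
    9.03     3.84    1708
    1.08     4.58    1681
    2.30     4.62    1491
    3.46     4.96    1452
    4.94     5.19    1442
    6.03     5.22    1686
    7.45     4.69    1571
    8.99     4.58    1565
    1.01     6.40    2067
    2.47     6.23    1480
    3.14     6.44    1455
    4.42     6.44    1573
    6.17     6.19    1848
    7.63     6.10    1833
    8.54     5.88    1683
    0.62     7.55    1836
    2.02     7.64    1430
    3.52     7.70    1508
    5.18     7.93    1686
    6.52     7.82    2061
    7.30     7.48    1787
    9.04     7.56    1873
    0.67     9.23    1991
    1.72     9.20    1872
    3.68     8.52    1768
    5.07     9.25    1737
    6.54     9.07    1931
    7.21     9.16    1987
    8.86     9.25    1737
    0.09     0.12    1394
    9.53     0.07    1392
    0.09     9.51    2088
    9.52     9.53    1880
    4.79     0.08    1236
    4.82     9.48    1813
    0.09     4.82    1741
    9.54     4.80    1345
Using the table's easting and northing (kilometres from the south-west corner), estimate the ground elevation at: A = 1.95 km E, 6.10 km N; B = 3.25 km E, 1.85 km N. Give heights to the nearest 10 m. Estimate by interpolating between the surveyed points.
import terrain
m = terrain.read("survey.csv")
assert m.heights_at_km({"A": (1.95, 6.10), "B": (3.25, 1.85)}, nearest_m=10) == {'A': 1540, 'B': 1510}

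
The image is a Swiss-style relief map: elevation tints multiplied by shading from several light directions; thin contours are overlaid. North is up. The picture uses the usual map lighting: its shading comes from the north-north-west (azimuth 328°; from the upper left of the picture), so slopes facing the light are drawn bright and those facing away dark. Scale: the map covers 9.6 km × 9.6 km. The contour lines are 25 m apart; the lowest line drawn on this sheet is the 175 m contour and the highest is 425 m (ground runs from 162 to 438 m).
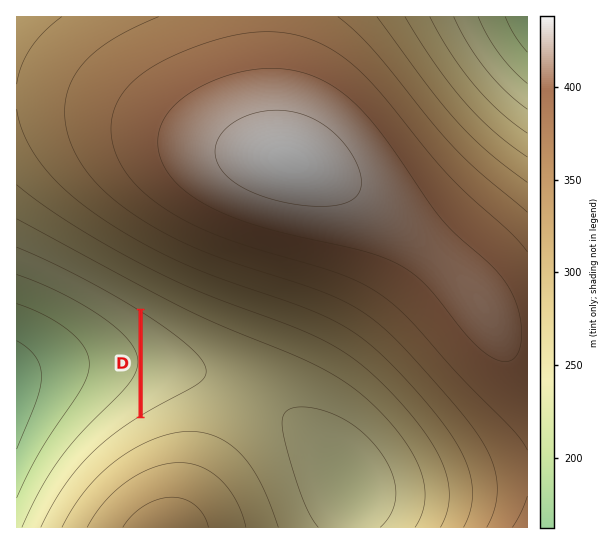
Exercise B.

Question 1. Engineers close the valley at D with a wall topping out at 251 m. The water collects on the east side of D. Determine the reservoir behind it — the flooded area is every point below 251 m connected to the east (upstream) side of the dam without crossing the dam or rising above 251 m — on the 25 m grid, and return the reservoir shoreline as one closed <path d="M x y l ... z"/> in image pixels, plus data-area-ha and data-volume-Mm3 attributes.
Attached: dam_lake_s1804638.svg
<path d="M143 312l0 104 12-8 50-24 6-6 1-4-1-7-4-6-14-14-28-22-22-13z" data-area-ha="148" data-volume-Mm3="12.61"/>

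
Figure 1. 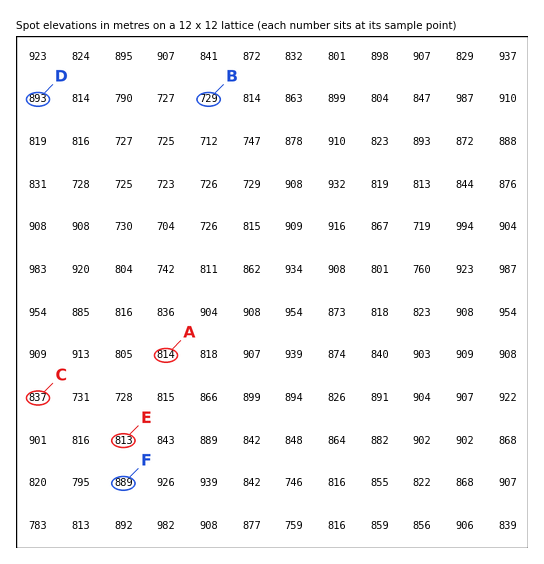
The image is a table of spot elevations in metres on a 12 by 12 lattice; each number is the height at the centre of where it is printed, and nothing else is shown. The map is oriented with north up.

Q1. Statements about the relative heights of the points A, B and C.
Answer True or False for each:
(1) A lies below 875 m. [True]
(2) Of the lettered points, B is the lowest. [True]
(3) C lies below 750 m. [False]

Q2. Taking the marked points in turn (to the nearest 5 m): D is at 895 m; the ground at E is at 815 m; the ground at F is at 890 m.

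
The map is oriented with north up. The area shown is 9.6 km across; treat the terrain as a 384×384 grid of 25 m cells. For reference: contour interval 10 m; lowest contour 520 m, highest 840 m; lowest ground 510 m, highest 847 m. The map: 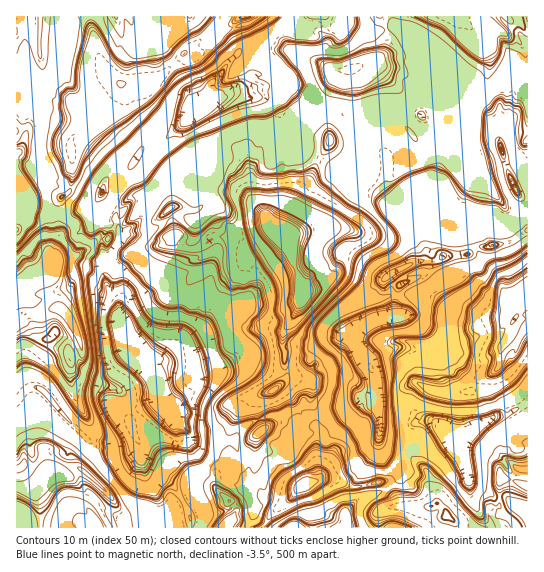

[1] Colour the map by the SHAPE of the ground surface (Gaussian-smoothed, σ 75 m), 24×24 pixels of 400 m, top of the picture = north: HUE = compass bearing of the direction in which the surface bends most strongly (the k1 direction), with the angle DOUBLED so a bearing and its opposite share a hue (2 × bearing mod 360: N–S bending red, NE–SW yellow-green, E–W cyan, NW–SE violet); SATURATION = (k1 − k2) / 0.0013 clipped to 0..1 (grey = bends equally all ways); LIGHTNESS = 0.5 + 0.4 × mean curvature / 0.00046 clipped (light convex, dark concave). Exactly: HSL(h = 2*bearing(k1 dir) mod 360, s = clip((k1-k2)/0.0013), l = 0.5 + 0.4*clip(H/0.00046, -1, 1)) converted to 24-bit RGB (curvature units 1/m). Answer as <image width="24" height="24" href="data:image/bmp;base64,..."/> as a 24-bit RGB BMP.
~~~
<image width="24" height="24" href="data:image/bmp;base64,Qk32BgAAAAAAADYAAAAoAAAAGAAAABgAAAABABgAAAAAAMAGAAATCwAAEwsAAAAAAAAAAAAAZyo3ZLc5eH+AfldcsLtWa3mLf3+dmp90NnN1sLoPZfMd/zC3+Ea4DY0hkMxaCBkr97jKqWflisLeb5m+odu/BQy70at2nE9wg9jb0X11MUohdi4zzP/mGH/ebheezmqVYmeYoPDNsSWLGzda/6LN+NPwJMh9D7DbAKQZFvwHpCjQz9KWeuSXVQOB6VokfyJpZWuouYq4tLPtqP/4uGYnIDySyDarOcTGw5rYqZtMf211QXZ6GNms9rrY6pP8SLvubcP46UvxLExj1fitwSQeUAFYmcnxgXrb2kW0u+K/lp481YssfrwkJRdDLNd0OObNWAxB1rOOj0tuXqExQm1JJL0U3rmE5GxiEipekQ5TlLdrkN1daBRlSmLuOak0I3ktT4dIjHQzfkhSy+mAFF/qaTZ0b9SMKglDjB1549B2BWYY/dPOM1yTWIFYhag/64grF3XYVwB3t9qLn0UVY0IjAzwO4nqXiHiNinx+kGaTtwc+zf/MKQcsiL95giNJIAwoMMvA+dLszcLp17MAbYgZQHQ3nt9eGYF3jRGK4ADex4NbeQ8gtsVFk7cpAFQEb51ZXodeQxU20v+j3JAAEmrXp+CmNBZZmUneE2djV9Qk8GCp6pTy5KTwrYDan+uHJR6bFzxzCXD/xmzzz+L829L5x6fk62SQHYdJGQ1bGXva9vbVl/2LBDxsmhdVWC9kpsdhNSJZrbotfL0uimkVya1WU9iC6pCxO3TnIgUuSeJck9BLYlgxIE0o2kKK/pyU1zSDLVl+NZuo5siY5P/MCgQvaTJXrjsrYbx7mBqc2FSKa61yS3wZ6txYI9AOM7UXWhVFeQ/tVO3PqLbtwX3HWU5ybbsl735s13CVimzCPTOO2v/M6hYXEgkqchlc5dRgjTMZL6AdSNhNMkKTspzu/3F8/+BABC8LGGAhAkIHSaUMcyMHrDwePjaJ1M+I1OoxsICXd3uLfJOj4vLCsx2ZLAVfH2bL4HxobpTdm8LaaaeOW2s/FhND3EvW/NTPJD3RAmlRqXnkESH1JOqgJ8rGsn3WUEvi8UJXkYGBr4Wmp599xu2JfAl2aguSGFSMi9+dh4R6gX1vmC+M5I2qEDFwIbVH6vrR/YHvi6zoC4xSD2BYt2vAXKGNIHomGVjSrbjw0YHf6n/E2rWq+aWcSBKeKBR5tOnejkdBeGg5qa5UNamioGJxzhS6jeg6VL4TeNZO9ChjYSFGHY4qC3IQVIkkn5AqGWMtGb43mCPOCMHV9u7VzB5V0TX/AGD1vlUjal3o2OTzblbqiG3HWx1z4r1rreO7cFDZz199JZjh0NT2lLv4SjeqiHWuhZaypbNbQ4AiBy0OCCsl9dAG5vEpPxdEhC5XSz/nMbRnu9oLJVEmV44puBKV1fbkY8zasi6Hpdbjkazo5OJyWRBNfmx7f3x/gYF9f3ZnhHlMaIuaOx9NueZz7quJFFNNMjKPiLroWISsxWRYfnKDQSN3oPbGSu9k4lvdrukmltIeWxQZ01okG0soa4FyfYCCfjFVzpJJsvrVRxqSjivkTH2q/dGOHGSRO4FtKV407FCWl4GGfH2AM3l7yth0KpgZpIsa5G5rchw7fnJ1lIKH2YPOj8UTQkwZReSflsCf1IMyQR+NIs0haCyH7vPK0UiMFJJOPnBRJHFL8W/QuY+8enuETZpEkUhQd31iZHFJz19EXImGiIN9Z2eGnIWji4jQep+csdGVNBRTqT8+R8CJMnmQ1Kia0I6x2UaQEpoyQ3pYAY5CzF7XzoLmyqXblYmxgHqIc3mDkuB+cUeKg3l8fYCEf5CKinmMgXmB1d2RJRhbg1DDkrWMODxr0dN7hX6BwI247Z3LC3M3OMEOFEEbU48hlacysiA55lHXsYScg4Fpe3JadoRvgYN6j3pnc41ogH6B1ZmDFyI9LXsxgIiBS21/4ipRq459jXyOl3+g/c7dCEoQEjoTaVAdTGodfZJPMmNEzlIitx5UwuNdRc0qOJJIc4KEe3uBf4F/i32Bo2rNfbC6hXJ8d4xxITZv1MWhe9S5VU7Yzpfq/8z47oDnAF9OjZrIeo6RZCBNOeeo0vP5vqDht5XAlr/PUlZ+fHyAfnJ2dzUnNq0rdn2AXmqGi6RyJkNf9PPGoBZ+Z2g8NVEkQx/w99Tv/1K6BywMQ31YhOT6V5bkh9kpghdL5M8n1kRmdmR/fW90fRVIsenb32GdPo1nREaFoKZrV2l7r/tgfilmdoCDfIB+Q31TE5Jc+tHfzaz/IM//BjcJVEAdW3QZDh8p3JxYcHtBXS4nrRoffN6sf5WYm47LiGTE"/>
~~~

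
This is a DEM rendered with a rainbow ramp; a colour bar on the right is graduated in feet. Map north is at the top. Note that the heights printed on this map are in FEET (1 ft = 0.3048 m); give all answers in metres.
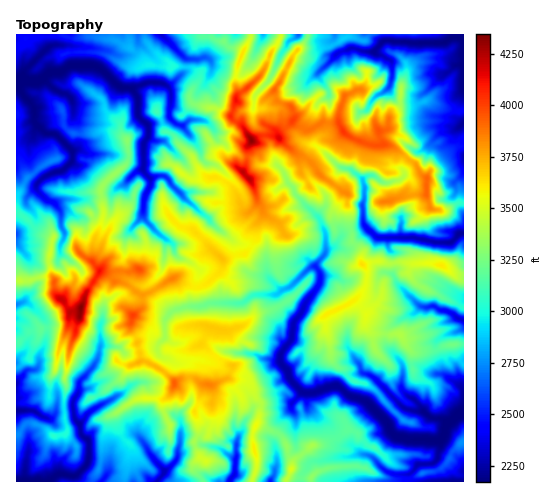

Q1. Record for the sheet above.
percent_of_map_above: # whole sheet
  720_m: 90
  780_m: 82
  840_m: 73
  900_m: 63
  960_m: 50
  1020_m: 35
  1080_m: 21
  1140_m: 9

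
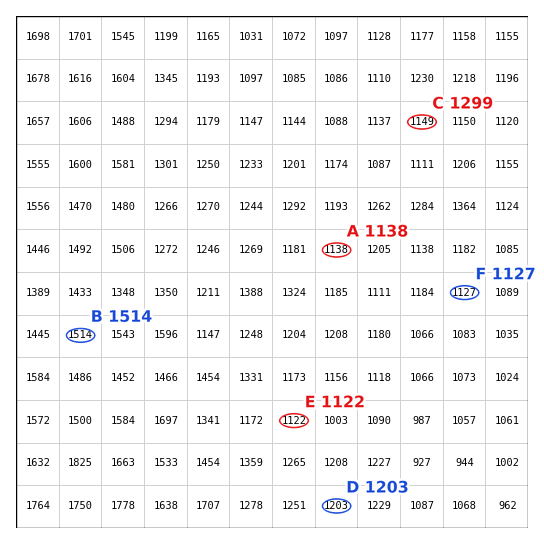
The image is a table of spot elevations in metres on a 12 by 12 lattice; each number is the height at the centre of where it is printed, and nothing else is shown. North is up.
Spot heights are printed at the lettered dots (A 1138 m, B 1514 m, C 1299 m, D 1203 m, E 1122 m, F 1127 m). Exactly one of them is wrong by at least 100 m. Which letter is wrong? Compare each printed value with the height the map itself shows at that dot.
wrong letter C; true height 1149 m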